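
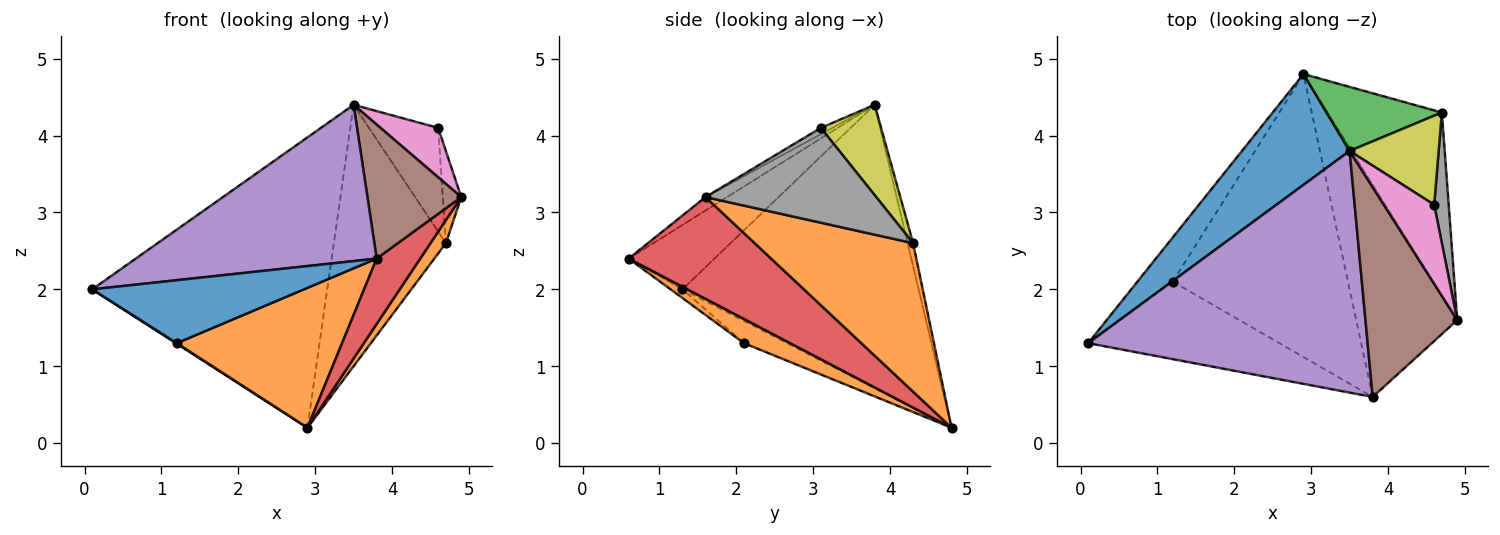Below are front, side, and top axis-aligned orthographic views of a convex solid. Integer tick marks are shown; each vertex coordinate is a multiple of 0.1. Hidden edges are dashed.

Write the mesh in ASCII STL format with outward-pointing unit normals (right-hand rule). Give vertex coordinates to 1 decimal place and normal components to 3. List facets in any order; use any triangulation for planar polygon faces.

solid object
 facet normal -0.684 0.681 0.260
  outer loop
   vertex 3.5 3.8 4.4
   vertex 2.9 4.8 0.2
   vertex 0.1 1.3 2.0
  endloop
 endfacet
 facet normal 0.790 -0.077 -0.608
  outer loop
   vertex 4.7 4.3 2.6
   vertex 4.9 1.6 3.2
   vertex 2.9 4.8 0.2
  endloop
 endfacet
 facet normal -0.048 0.970 0.238
  outer loop
   vertex 4.7 4.3 2.6
   vertex 2.9 4.8 0.2
   vertex 3.5 3.8 4.4
  endloop
 endfacet
 facet normal 0.694 -0.212 -0.689
  outer loop
   vertex 3.8 0.6 2.4
   vertex 2.9 4.8 0.2
   vertex 4.9 1.6 3.2
  endloop
 endfacet
 facet normal -0.190 -0.533 0.824
  outer loop
   vertex 3.8 0.6 2.4
   vertex 3.5 3.8 4.4
   vertex 0.1 1.3 2.0
  endloop
 endfacet
 facet normal -0.123 -0.534 0.836
  outer loop
   vertex 3.8 0.6 2.4
   vertex 4.9 1.6 3.2
   vertex 3.5 3.8 4.4
  endloop
 endfacet
 facet normal -0.105 -0.527 0.843
  outer loop
   vertex 4.6 3.1 4.1
   vertex 3.5 3.8 4.4
   vertex 4.9 1.6 3.2
  endloop
 endfacet
 facet normal 0.983 0.106 0.151
  outer loop
   vertex 4.6 3.1 4.1
   vertex 4.9 1.6 3.2
   vertex 4.7 4.3 2.6
  endloop
 endfacet
 facet normal 0.551 0.633 0.543
  outer loop
   vertex 4.6 3.1 4.1
   vertex 4.7 4.3 2.6
   vertex 3.5 3.8 4.4
  endloop
 endfacet
 facet normal -0.531 -0.011 -0.847
  outer loop
   vertex 1.2 2.1 1.3
   vertex 0.1 1.3 2.0
   vertex 2.9 4.8 0.2
  endloop
 endfacet
 facet normal -0.035 -0.630 -0.776
  outer loop
   vertex 1.2 2.1 1.3
   vertex 3.8 0.6 2.4
   vertex 0.1 1.3 2.0
  endloop
 endfacet
 facet normal 0.123 -0.440 -0.890
  outer loop
   vertex 1.2 2.1 1.3
   vertex 2.9 4.8 0.2
   vertex 3.8 0.6 2.4
  endloop
 endfacet
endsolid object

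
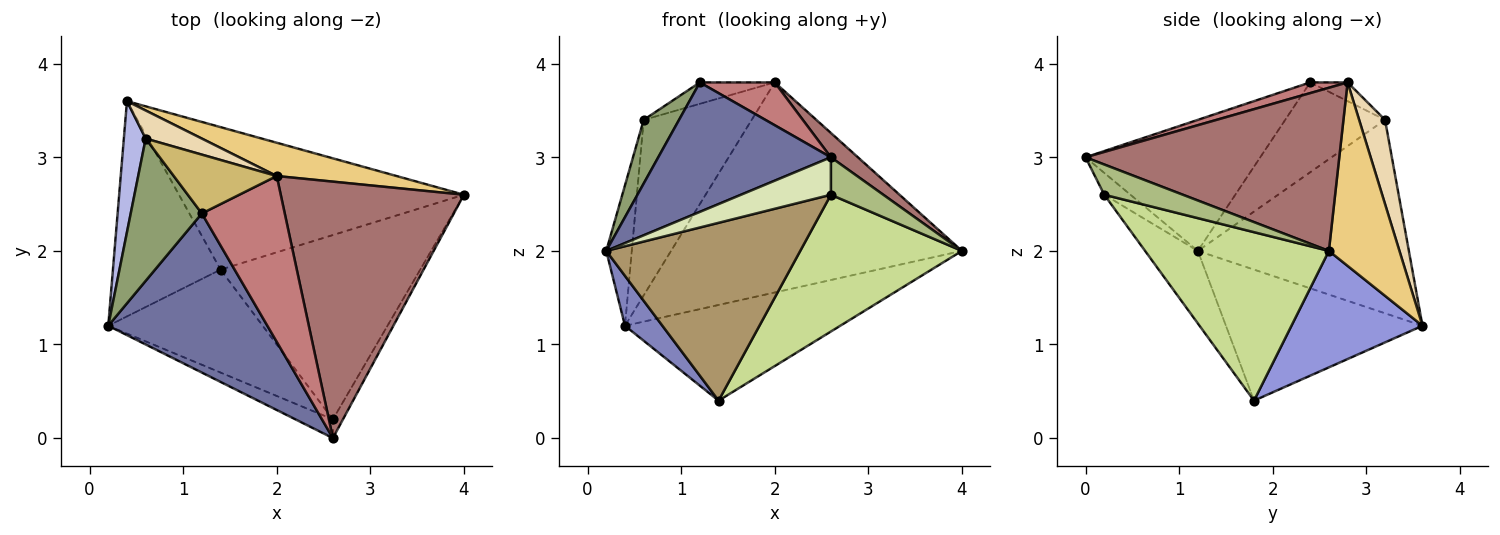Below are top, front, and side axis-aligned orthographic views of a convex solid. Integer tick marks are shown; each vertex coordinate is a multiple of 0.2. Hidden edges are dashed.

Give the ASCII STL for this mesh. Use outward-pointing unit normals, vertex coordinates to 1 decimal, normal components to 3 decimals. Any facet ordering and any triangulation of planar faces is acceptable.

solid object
 facet normal -0.538 -0.532 0.654
  outer loop
   vertex 2.6 0.0 3.0
   vertex 1.2 2.4 3.8
   vertex 0.2 1.2 2.0
  endloop
 endfacet
 facet normal -0.764 -0.146 -0.628
  outer loop
   vertex 1.4 1.8 0.4
   vertex 0.2 1.2 2.0
   vertex 0.4 3.6 1.2
  endloop
 endfacet
 facet normal 0.321 0.528 -0.786
  outer loop
   vertex 1.4 1.8 0.4
   vertex 0.4 3.6 1.2
   vertex 4.0 2.6 2.0
  endloop
 endfacet
 facet normal -0.987 0.119 0.111
  outer loop
   vertex 0.6 3.2 3.4
   vertex 0.4 3.6 1.2
   vertex 0.2 1.2 2.0
  endloop
 endfacet
 facet normal -0.755 -0.268 0.598
  outer loop
   vertex 0.6 3.2 3.4
   vertex 0.2 1.2 2.0
   vertex 1.2 2.4 3.8
  endloop
 endfacet
 facet normal 0.802 -0.535 -0.267
  outer loop
   vertex 2.6 0.2 2.6
   vertex 4.0 2.6 2.0
   vertex 2.6 0.0 3.0
  endloop
 endfacet
 facet normal 0.561 -0.493 -0.665
  outer loop
   vertex 2.6 0.2 2.6
   vertex 1.4 1.8 0.4
   vertex 4.0 2.6 2.0
  endloop
 endfacet
 facet normal -0.252 -0.865 -0.433
  outer loop
   vertex 2.6 0.2 2.6
   vertex 2.6 0.0 3.0
   vertex 0.2 1.2 2.0
  endloop
 endfacet
 facet normal -0.229 -0.842 -0.488
  outer loop
   vertex 2.6 0.2 2.6
   vertex 0.2 1.2 2.0
   vertex 1.4 1.8 0.4
  endloop
 endfacet
 facet normal -0.168 0.337 0.926
  outer loop
   vertex 2.0 2.8 3.8
   vertex 0.6 3.2 3.4
   vertex 1.2 2.4 3.8
  endloop
 endfacet
 facet normal 0.233 0.961 0.152
  outer loop
   vertex 2.0 2.8 3.8
   vertex 4.0 2.6 2.0
   vertex 0.4 3.6 1.2
  endloop
 endfacet
 facet normal 0.231 0.961 0.154
  outer loop
   vertex 2.0 2.8 3.8
   vertex 0.4 3.6 1.2
   vertex 0.6 3.2 3.4
  endloop
 endfacet
 facet normal 0.663 -0.071 0.745
  outer loop
   vertex 2.0 2.8 3.8
   vertex 2.6 0.0 3.0
   vertex 4.0 2.6 2.0
  endloop
 endfacet
 facet normal 0.124 -0.248 0.961
  outer loop
   vertex 2.0 2.8 3.8
   vertex 1.2 2.4 3.8
   vertex 2.6 0.0 3.0
  endloop
 endfacet
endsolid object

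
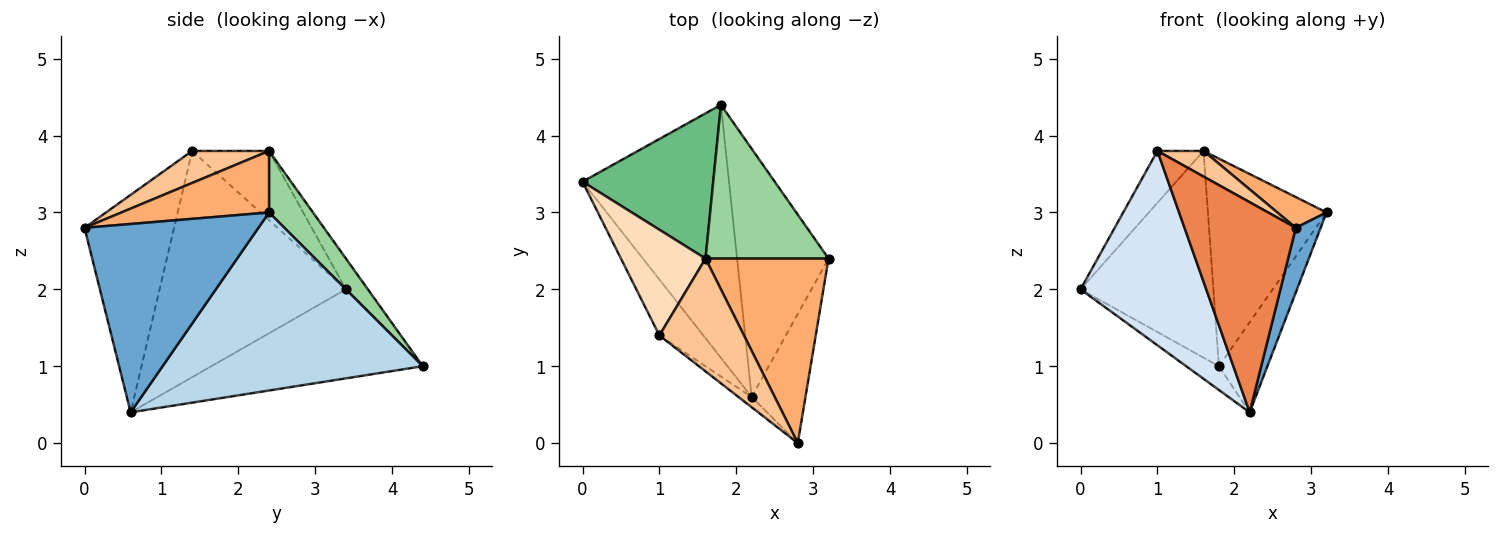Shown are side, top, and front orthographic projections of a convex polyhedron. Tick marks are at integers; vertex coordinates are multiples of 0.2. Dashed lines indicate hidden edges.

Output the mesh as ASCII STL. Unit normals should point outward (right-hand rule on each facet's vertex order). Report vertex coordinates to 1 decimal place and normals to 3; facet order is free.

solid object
 facet normal 0.953 -0.136 -0.272
  outer loop
   vertex 2.2 0.6 0.4
   vertex 3.2 2.4 3.0
   vertex 2.8 0.0 2.8
  endloop
 endfacet
 facet normal -0.518 0.080 -0.852
  outer loop
   vertex 1.8 4.4 1.0
   vertex 2.2 0.6 0.4
   vertex 0.0 3.4 2.0
  endloop
 endfacet
 facet normal 0.878 0.164 -0.451
  outer loop
   vertex 1.8 4.4 1.0
   vertex 3.2 2.4 3.0
   vertex 2.2 0.6 0.4
  endloop
 endfacet
 facet normal -0.818 -0.552 -0.159
  outer loop
   vertex 1.0 1.4 3.8
   vertex 0.0 3.4 2.0
   vertex 2.2 0.6 0.4
  endloop
 endfacet
 facet normal -0.627 -0.778 -0.038
  outer loop
   vertex 1.0 1.4 3.8
   vertex 2.2 0.6 0.4
   vertex 2.8 0.0 2.8
  endloop
 endfacet
 facet normal 0.442 -0.147 0.885
  outer loop
   vertex 1.6 2.4 3.8
   vertex 2.8 0.0 2.8
   vertex 3.2 2.4 3.0
  endloop
 endfacet
 facet normal 0.346 -0.208 0.915
  outer loop
   vertex 1.6 2.4 3.8
   vertex 1.0 1.4 3.8
   vertex 2.8 0.0 2.8
  endloop
 endfacet
 facet normal -0.592 0.355 0.723
  outer loop
   vertex 1.6 2.4 3.8
   vertex 0.0 3.4 2.0
   vertex 1.0 1.4 3.8
  endloop
 endfacet
 facet normal -0.134 0.811 0.570
  outer loop
   vertex 1.6 2.4 3.8
   vertex 1.8 4.4 1.0
   vertex 0.0 3.4 2.0
  endloop
 endfacet
 facet normal 0.285 0.770 0.570
  outer loop
   vertex 1.6 2.4 3.8
   vertex 3.2 2.4 3.0
   vertex 1.8 4.4 1.0
  endloop
 endfacet
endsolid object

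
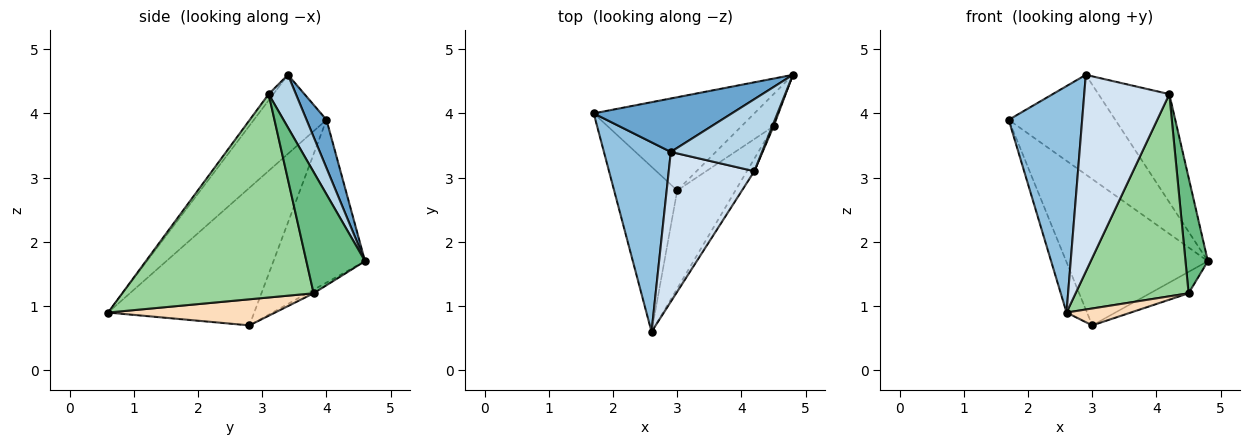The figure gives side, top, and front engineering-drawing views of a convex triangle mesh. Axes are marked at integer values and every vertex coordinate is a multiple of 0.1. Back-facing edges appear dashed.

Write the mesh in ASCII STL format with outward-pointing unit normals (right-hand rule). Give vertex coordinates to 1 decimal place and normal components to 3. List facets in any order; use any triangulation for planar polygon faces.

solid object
 facet normal 0.163 0.869 0.466
  outer loop
   vertex 2.9 3.4 4.6
   vertex 4.8 4.6 1.7
   vertex 1.7 4.0 3.9
  endloop
 endfacet
 facet normal -0.604 -0.611 0.512
  outer loop
   vertex 2.9 3.4 4.6
   vertex 1.7 4.0 3.9
   vertex 2.6 0.6 0.9
  endloop
 endfacet
 facet normal 0.305 0.793 0.528
  outer loop
   vertex 4.2 3.1 4.3
   vertex 4.8 4.6 1.7
   vertex 2.9 3.4 4.6
  endloop
 endfacet
 facet normal -0.044 -0.795 0.605
  outer loop
   vertex 4.2 3.1 4.3
   vertex 2.9 3.4 4.6
   vertex 2.6 0.6 0.9
  endloop
 endfacet
 facet normal -0.478 0.741 -0.472
  outer loop
   vertex 3.0 2.8 0.7
   vertex 1.7 4.0 3.9
   vertex 4.8 4.6 1.7
  endloop
 endfacet
 facet normal -0.902 0.126 -0.414
  outer loop
   vertex 3.0 2.8 0.7
   vertex 2.6 0.6 0.9
   vertex 1.7 4.0 3.9
  endloop
 endfacet
 facet normal -0.092 0.552 -0.829
  outer loop
   vertex 4.5 3.8 1.2
   vertex 3.0 2.8 0.7
   vertex 4.8 4.6 1.7
  endloop
 endfacet
 facet normal 0.404 -0.155 -0.901
  outer loop
   vertex 4.5 3.8 1.2
   vertex 2.6 0.6 0.9
   vertex 3.0 2.8 0.7
  endloop
 endfacet
 facet normal 0.934 -0.357 0.010
  outer loop
   vertex 4.5 3.8 1.2
   vertex 4.8 4.6 1.7
   vertex 4.2 3.1 4.3
  endloop
 endfacet
 facet normal 0.861 -0.508 -0.031
  outer loop
   vertex 4.5 3.8 1.2
   vertex 4.2 3.1 4.3
   vertex 2.6 0.6 0.9
  endloop
 endfacet
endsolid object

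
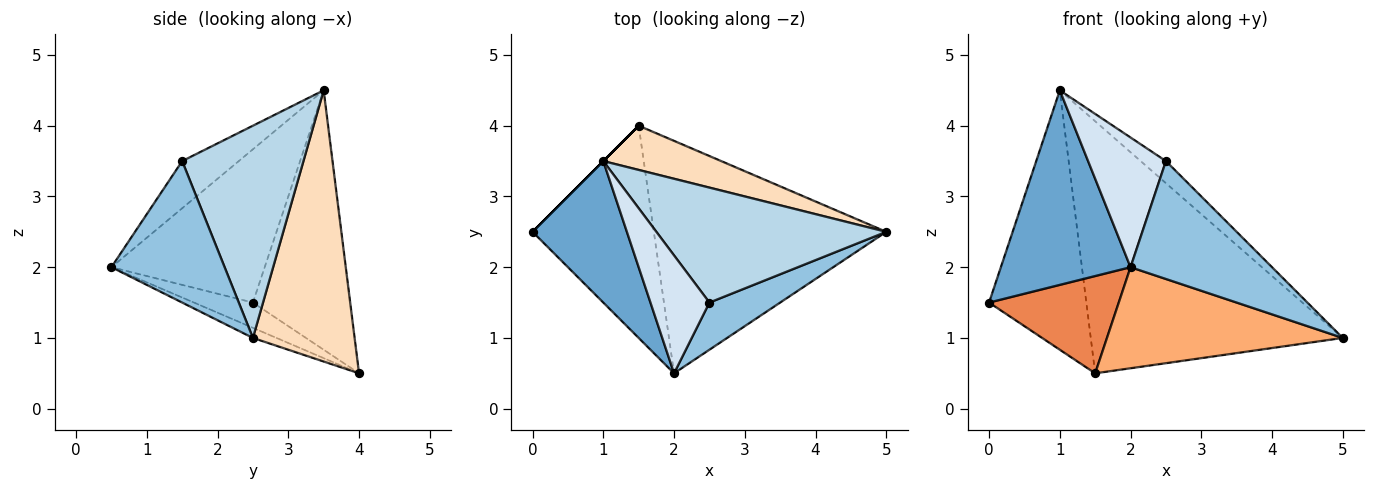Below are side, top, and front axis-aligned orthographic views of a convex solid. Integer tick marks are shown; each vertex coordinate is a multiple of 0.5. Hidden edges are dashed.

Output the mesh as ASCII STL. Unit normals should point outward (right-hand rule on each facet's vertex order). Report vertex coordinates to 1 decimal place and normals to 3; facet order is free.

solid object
 facet normal -0.691 -0.585 0.425
  outer loop
   vertex 1.0 3.5 4.5
   vertex 0.0 2.5 1.5
   vertex 2.0 0.5 2.0
  endloop
 endfacet
 facet normal 0.596 -0.745 0.298
  outer loop
   vertex 2.5 1.5 3.5
   vertex 2.0 0.5 2.0
   vertex 5.0 2.5 1.0
  endloop
 endfacet
 facet normal 0.672 0.140 0.728
  outer loop
   vertex 2.5 1.5 3.5
   vertex 5.0 2.5 1.0
   vertex 1.0 3.5 4.5
  endloop
 endfacet
 facet normal -0.474 -0.652 0.592
  outer loop
   vertex 2.5 1.5 3.5
   vertex 1.0 3.5 4.5
   vertex 2.0 0.5 2.0
  endloop
 endfacet
 facet normal -0.186 -0.409 -0.893
  outer loop
   vertex 1.5 4.0 0.5
   vertex 2.0 0.5 2.0
   vertex 0.0 2.5 1.5
  endloop
 endfacet
 facet normal -0.040 -0.398 -0.916
  outer loop
   vertex 1.5 4.0 0.5
   vertex 5.0 2.5 1.0
   vertex 2.0 0.5 2.0
  endloop
 endfacet
 facet normal -0.707 0.707 0.000
  outer loop
   vertex 1.5 4.0 0.5
   vertex 0.0 2.5 1.5
   vertex 1.0 3.5 4.5
  endloop
 endfacet
 facet normal 0.369 0.915 0.161
  outer loop
   vertex 1.5 4.0 0.5
   vertex 1.0 3.5 4.5
   vertex 5.0 2.5 1.0
  endloop
 endfacet
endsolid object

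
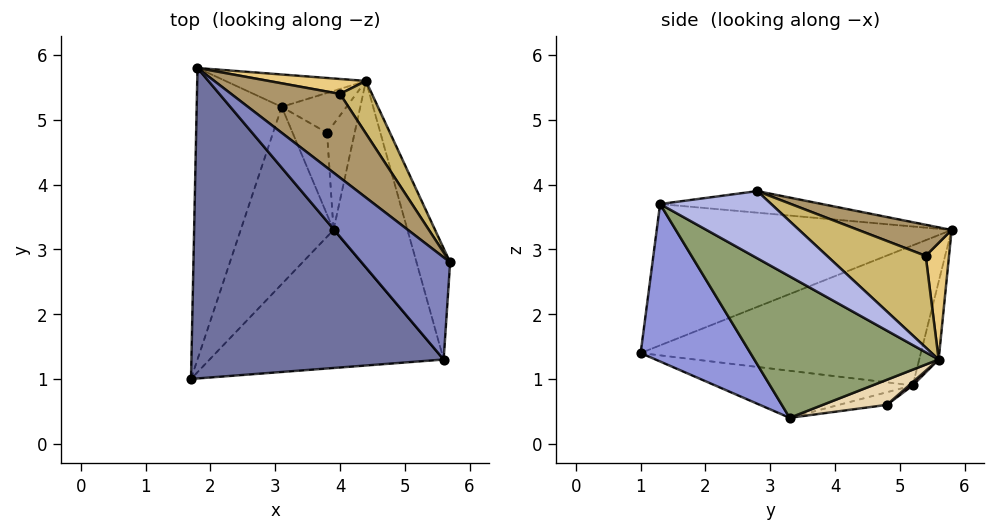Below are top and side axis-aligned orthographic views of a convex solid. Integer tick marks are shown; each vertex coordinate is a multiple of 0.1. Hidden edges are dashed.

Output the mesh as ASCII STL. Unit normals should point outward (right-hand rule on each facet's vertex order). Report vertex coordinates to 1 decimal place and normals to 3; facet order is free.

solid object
 facet normal -0.463 -0.318 0.827
  outer loop
   vertex 5.6 1.3 3.7
   vertex 1.8 5.8 3.3
   vertex 1.7 1.0 1.4
  endloop
 endfacet
 facet normal -0.235 -0.113 0.965
  outer loop
   vertex 5.6 1.3 3.7
   vertex 5.7 2.8 3.9
   vertex 1.8 5.8 3.3
  endloop
 endfacet
 facet normal 0.416 -0.667 -0.618
  outer loop
   vertex 5.6 1.3 3.7
   vertex 1.7 1.0 1.4
   vertex 3.9 3.3 0.4
  endloop
 endfacet
 facet normal 0.894 0.000 -0.447
  outer loop
   vertex 5.6 1.3 3.7
   vertex 4.4 5.6 1.3
   vertex 5.7 2.8 3.9
  endloop
 endfacet
 facet normal 0.886 -0.011 -0.463
  outer loop
   vertex 5.6 1.3 3.7
   vertex 3.9 3.3 0.4
   vertex 4.4 5.6 1.3
  endloop
 endfacet
 facet normal -0.834 0.218 -0.506
  outer loop
   vertex 3.1 5.2 0.9
   vertex 1.7 1.0 1.4
   vertex 1.8 5.8 3.3
  endloop
 endfacet
 facet normal -0.452 0.044 -0.891
  outer loop
   vertex 3.1 5.2 0.9
   vertex 3.9 3.3 0.4
   vertex 1.7 1.0 1.4
  endloop
 endfacet
 facet normal -0.183 0.926 -0.331
  outer loop
   vertex 3.1 5.2 0.9
   vertex 1.8 5.8 3.3
   vertex 4.4 5.6 1.3
  endloop
 endfacet
 facet normal 0.241 0.482 0.843
  outer loop
   vertex 4.0 5.4 2.9
   vertex 1.8 5.8 3.3
   vertex 5.7 2.8 3.9
  endloop
 endfacet
 facet normal 0.758 0.597 0.264
  outer loop
   vertex 4.0 5.4 2.9
   vertex 5.7 2.8 3.9
   vertex 4.4 5.6 1.3
  endloop
 endfacet
 facet normal 0.206 0.963 0.172
  outer loop
   vertex 4.0 5.4 2.9
   vertex 4.4 5.6 1.3
   vertex 1.8 5.8 3.3
  endloop
 endfacet
 facet normal 0.665 0.142 -0.733
  outer loop
   vertex 3.8 4.8 0.6
   vertex 4.4 5.6 1.3
   vertex 3.9 3.3 0.4
  endloop
 endfacet
 facet normal -0.342 0.102 -0.934
  outer loop
   vertex 3.8 4.8 0.6
   vertex 3.9 3.3 0.4
   vertex 3.1 5.2 0.9
  endloop
 endfacet
 facet normal 0.038 0.642 -0.766
  outer loop
   vertex 3.8 4.8 0.6
   vertex 3.1 5.2 0.9
   vertex 4.4 5.6 1.3
  endloop
 endfacet
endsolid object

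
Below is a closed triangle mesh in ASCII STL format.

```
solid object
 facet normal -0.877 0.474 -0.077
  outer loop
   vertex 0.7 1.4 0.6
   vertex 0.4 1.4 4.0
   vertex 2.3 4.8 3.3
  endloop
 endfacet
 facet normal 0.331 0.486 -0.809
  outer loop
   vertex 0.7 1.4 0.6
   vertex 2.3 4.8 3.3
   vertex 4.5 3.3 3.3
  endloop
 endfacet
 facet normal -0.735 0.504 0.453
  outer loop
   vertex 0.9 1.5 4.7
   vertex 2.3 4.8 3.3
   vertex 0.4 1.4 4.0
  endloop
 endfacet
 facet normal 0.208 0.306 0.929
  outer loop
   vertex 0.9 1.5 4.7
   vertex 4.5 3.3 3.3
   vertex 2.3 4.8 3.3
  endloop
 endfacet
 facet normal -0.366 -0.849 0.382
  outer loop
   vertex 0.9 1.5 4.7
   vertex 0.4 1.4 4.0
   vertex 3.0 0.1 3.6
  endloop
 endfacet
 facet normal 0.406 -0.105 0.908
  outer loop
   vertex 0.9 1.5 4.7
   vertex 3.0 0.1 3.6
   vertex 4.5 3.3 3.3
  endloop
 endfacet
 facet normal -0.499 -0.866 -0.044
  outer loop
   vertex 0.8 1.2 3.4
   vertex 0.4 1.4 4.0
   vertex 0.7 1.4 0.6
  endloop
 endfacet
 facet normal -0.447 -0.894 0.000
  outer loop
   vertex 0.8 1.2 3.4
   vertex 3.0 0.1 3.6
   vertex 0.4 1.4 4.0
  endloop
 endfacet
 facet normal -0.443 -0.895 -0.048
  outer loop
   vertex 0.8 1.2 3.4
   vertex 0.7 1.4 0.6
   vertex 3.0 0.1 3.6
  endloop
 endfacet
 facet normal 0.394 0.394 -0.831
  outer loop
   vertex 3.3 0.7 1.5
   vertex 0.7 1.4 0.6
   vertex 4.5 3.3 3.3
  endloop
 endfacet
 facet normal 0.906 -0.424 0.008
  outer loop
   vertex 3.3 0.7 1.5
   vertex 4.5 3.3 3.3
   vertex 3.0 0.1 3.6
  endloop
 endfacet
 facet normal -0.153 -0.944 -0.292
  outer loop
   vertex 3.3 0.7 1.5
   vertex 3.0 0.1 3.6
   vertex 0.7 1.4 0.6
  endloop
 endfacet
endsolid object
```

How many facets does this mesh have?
12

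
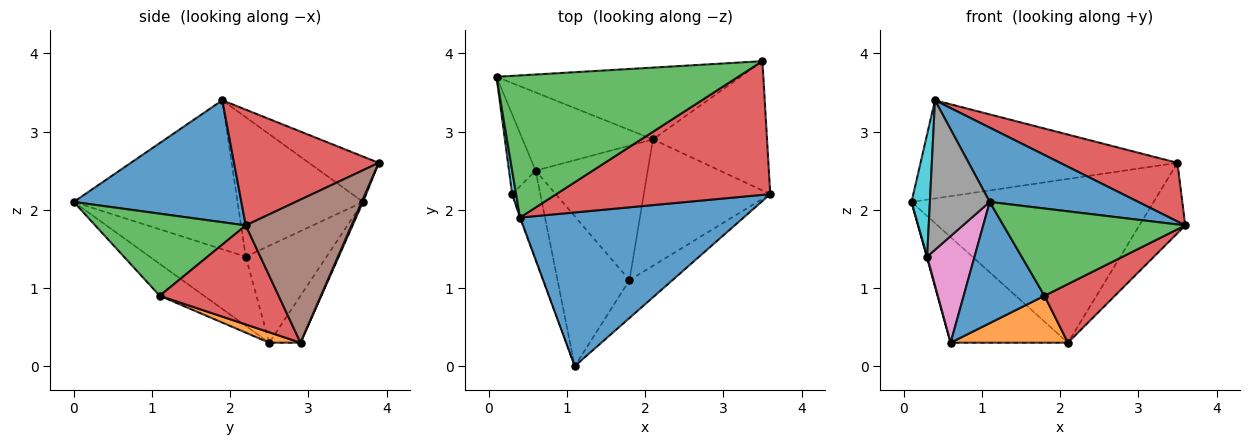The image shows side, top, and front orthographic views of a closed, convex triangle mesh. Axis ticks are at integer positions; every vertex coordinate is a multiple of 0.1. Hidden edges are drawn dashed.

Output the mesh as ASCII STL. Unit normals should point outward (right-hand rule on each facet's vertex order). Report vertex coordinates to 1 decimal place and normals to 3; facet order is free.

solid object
 facet normal 0.441 -0.391 0.808
  outer loop
   vertex 0.4 1.9 3.4
   vertex 1.1 0.0 2.1
   vertex 3.6 2.2 1.8
  endloop
 endfacet
 facet normal -0.210 0.786 -0.582
  outer loop
   vertex 2.1 2.9 0.3
   vertex 0.6 2.5 0.3
   vertex 0.1 3.7 2.1
  endloop
 endfacet
 facet normal -0.153 0.562 0.813
  outer loop
   vertex 3.5 3.9 2.6
   vertex 0.1 3.7 2.1
   vertex 0.4 1.9 3.4
  endloop
 endfacet
 facet normal 0.444 -0.360 0.821
  outer loop
   vertex 3.5 3.9 2.6
   vertex 0.4 1.9 3.4
   vertex 3.6 2.2 1.8
  endloop
 endfacet
 facet normal 0.005 0.916 -0.401
  outer loop
   vertex 3.5 3.9 2.6
   vertex 2.1 2.9 0.3
   vertex 0.1 3.7 2.1
  endloop
 endfacet
 facet normal 0.740 0.321 -0.590
  outer loop
   vertex 3.5 3.9 2.6
   vertex 3.6 2.2 1.8
   vertex 2.1 2.9 0.3
  endloop
 endfacet
 facet normal -0.842 -0.415 -0.343
  outer loop
   vertex 0.3 2.2 1.4
   vertex 0.6 2.5 0.3
   vertex 1.1 0.0 2.1
  endloop
 endfacet
 facet normal -0.939 -0.343 -0.004
  outer loop
   vertex 0.3 2.2 1.4
   vertex 1.1 0.0 2.1
   vertex 0.4 1.9 3.4
  endloop
 endfacet
 facet normal -0.964 -0.005 -0.264
  outer loop
   vertex 0.3 2.2 1.4
   vertex 0.1 3.7 2.1
   vertex 0.6 2.5 0.3
  endloop
 endfacet
 facet normal -0.989 -0.145 0.028
  outer loop
   vertex 0.3 2.2 1.4
   vertex 0.4 1.9 3.4
   vertex 0.1 3.7 2.1
  endloop
 endfacet
 facet normal -0.326 -0.594 -0.735
  outer loop
   vertex 1.8 1.1 0.9
   vertex 1.1 0.0 2.1
   vertex 0.6 2.5 0.3
  endloop
 endfacet
 facet normal 0.087 -0.328 -0.941
  outer loop
   vertex 1.8 1.1 0.9
   vertex 0.6 2.5 0.3
   vertex 2.1 2.9 0.3
  endloop
 endfacet
 facet normal 0.605 -0.731 -0.317
  outer loop
   vertex 1.8 1.1 0.9
   vertex 3.6 2.2 1.8
   vertex 1.1 0.0 2.1
  endloop
 endfacet
 facet normal 0.579 -0.343 -0.739
  outer loop
   vertex 1.8 1.1 0.9
   vertex 2.1 2.9 0.3
   vertex 3.6 2.2 1.8
  endloop
 endfacet
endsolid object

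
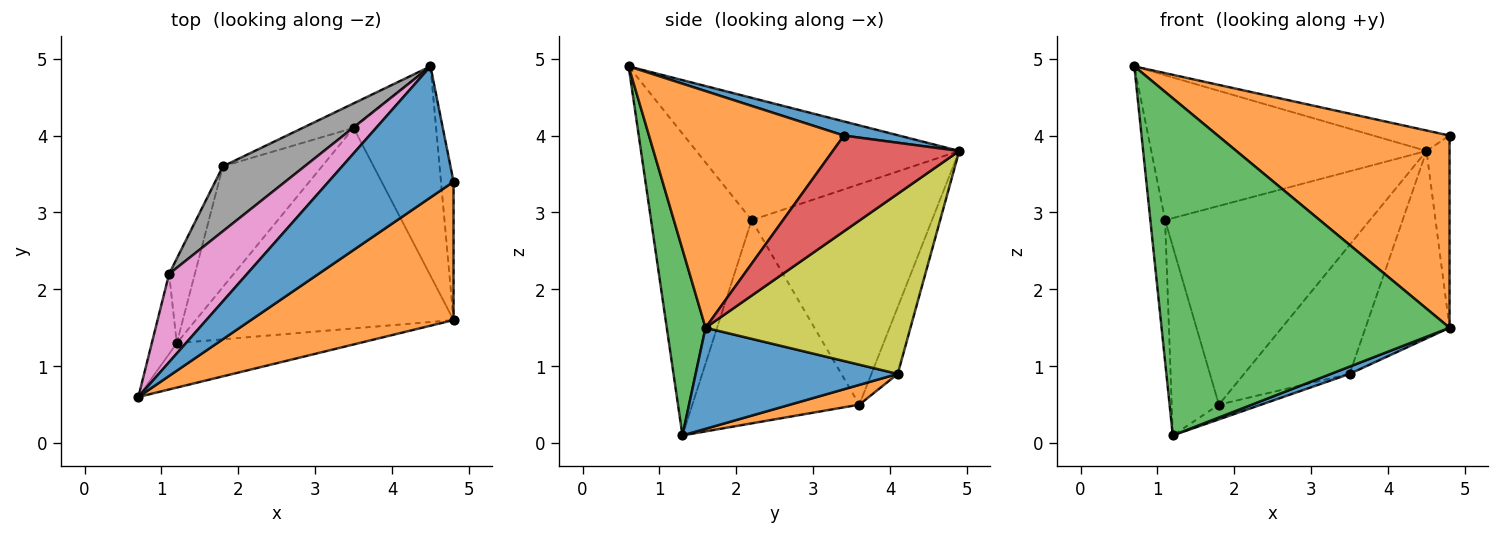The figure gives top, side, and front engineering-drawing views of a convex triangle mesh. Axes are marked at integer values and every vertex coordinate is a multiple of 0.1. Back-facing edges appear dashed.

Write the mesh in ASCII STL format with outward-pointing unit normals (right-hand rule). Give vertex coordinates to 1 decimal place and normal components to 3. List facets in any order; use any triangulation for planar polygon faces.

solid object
 facet normal 0.111 0.153 0.982
  outer loop
   vertex 4.5 4.9 3.8
   vertex 0.7 0.6 4.9
   vertex 4.8 3.4 4.0
  endloop
 endfacet
 facet normal 0.564 -0.670 0.483
  outer loop
   vertex 4.8 1.6 1.5
   vertex 4.8 3.4 4.0
   vertex 0.7 0.6 4.9
  endloop
 endfacet
 facet normal 0.132 -0.983 -0.130
  outer loop
   vertex 4.8 1.6 1.5
   vertex 0.7 0.6 4.9
   vertex 1.2 1.3 0.1
  endloop
 endfacet
 facet normal 0.976 0.178 -0.128
  outer loop
   vertex 4.8 1.6 1.5
   vertex 4.5 4.9 3.8
   vertex 4.8 3.4 4.0
  endloop
 endfacet
 facet normal -0.986 0.144 -0.082
  outer loop
   vertex 1.1 2.2 2.9
   vertex 1.2 1.3 0.1
   vertex 0.7 0.6 4.9
  endloop
 endfacet
 facet normal -0.955 0.270 -0.121
  outer loop
   vertex 1.1 2.2 2.9
   vertex 1.8 3.6 0.5
   vertex 1.2 1.3 0.1
  endloop
 endfacet
 facet normal -0.632 0.662 0.403
  outer loop
   vertex 1.1 2.2 2.9
   vertex 0.7 0.6 4.9
   vertex 4.5 4.9 3.8
  endloop
 endfacet
 facet normal -0.642 0.729 0.238
  outer loop
   vertex 1.1 2.2 2.9
   vertex 4.5 4.9 3.8
   vertex 1.8 3.6 0.5
  endloop
 endfacet
 facet normal 0.852 0.349 -0.390
  outer loop
   vertex 3.5 4.1 0.9
   vertex 4.5 4.9 3.8
   vertex 4.8 1.6 1.5
  endloop
 endfacet
 facet normal -0.238 0.954 -0.181
  outer loop
   vertex 3.5 4.1 0.9
   vertex 1.8 3.6 0.5
   vertex 4.5 4.9 3.8
  endloop
 endfacet
 facet normal 0.365 -0.034 -0.931
  outer loop
   vertex 3.5 4.1 0.9
   vertex 4.8 1.6 1.5
   vertex 1.2 1.3 0.1
  endloop
 endfacet
 facet normal 0.194 0.119 -0.974
  outer loop
   vertex 3.5 4.1 0.9
   vertex 1.2 1.3 0.1
   vertex 1.8 3.6 0.5
  endloop
 endfacet
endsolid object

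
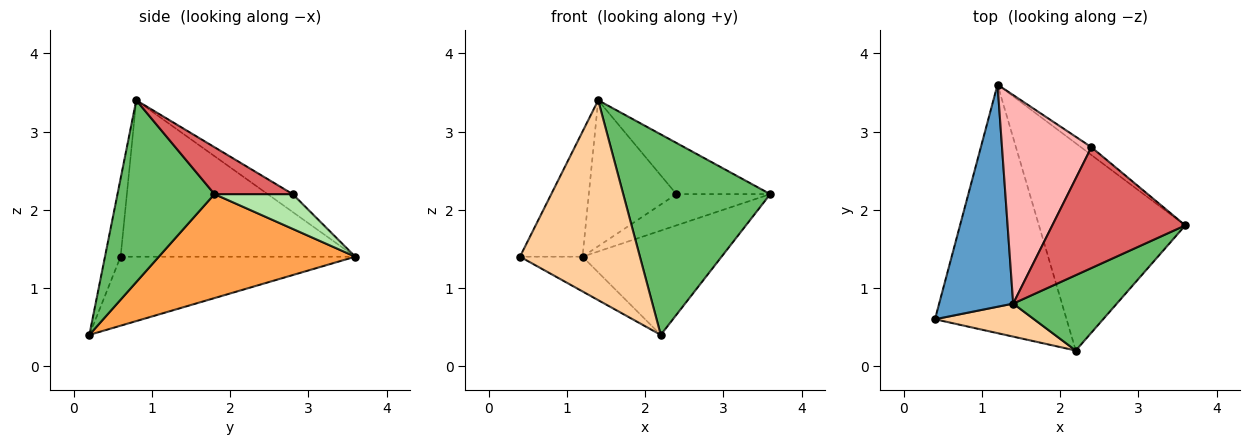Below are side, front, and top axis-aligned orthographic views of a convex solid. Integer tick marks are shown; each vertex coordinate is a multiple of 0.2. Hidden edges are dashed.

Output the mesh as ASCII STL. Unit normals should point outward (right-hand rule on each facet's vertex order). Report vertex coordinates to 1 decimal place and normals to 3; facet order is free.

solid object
 facet normal -0.879 0.234 0.416
  outer loop
   vertex 1.4 0.8 3.4
   vertex 1.2 3.6 1.4
   vertex 0.4 0.6 1.4
  endloop
 endfacet
 facet normal -0.461 0.123 -0.879
  outer loop
   vertex 2.2 0.2 0.4
   vertex 0.4 0.6 1.4
   vertex 1.2 3.6 1.4
  endloop
 endfacet
 facet normal 0.536 0.379 -0.754
  outer loop
   vertex 2.2 0.2 0.4
   vertex 1.2 3.6 1.4
   vertex 3.6 1.8 2.2
  endloop
 endfacet
 facet normal -0.128 -0.979 0.162
  outer loop
   vertex 2.2 0.2 0.4
   vertex 1.4 0.8 3.4
   vertex 0.4 0.6 1.4
  endloop
 endfacet
 facet normal 0.525 -0.796 0.299
  outer loop
   vertex 2.2 0.2 0.4
   vertex 3.6 1.8 2.2
   vertex 1.4 0.8 3.4
  endloop
 endfacet
 facet normal 0.629 0.754 -0.189
  outer loop
   vertex 2.4 2.8 2.2
   vertex 3.6 1.8 2.2
   vertex 1.2 3.6 1.4
  endloop
 endfacet
 facet normal 0.309 0.371 0.876
  outer loop
   vertex 2.4 2.8 2.2
   vertex 1.4 0.8 3.4
   vertex 3.6 1.8 2.2
  endloop
 endfacet
 facet normal -0.162 0.566 0.808
  outer loop
   vertex 2.4 2.8 2.2
   vertex 1.2 3.6 1.4
   vertex 1.4 0.8 3.4
  endloop
 endfacet
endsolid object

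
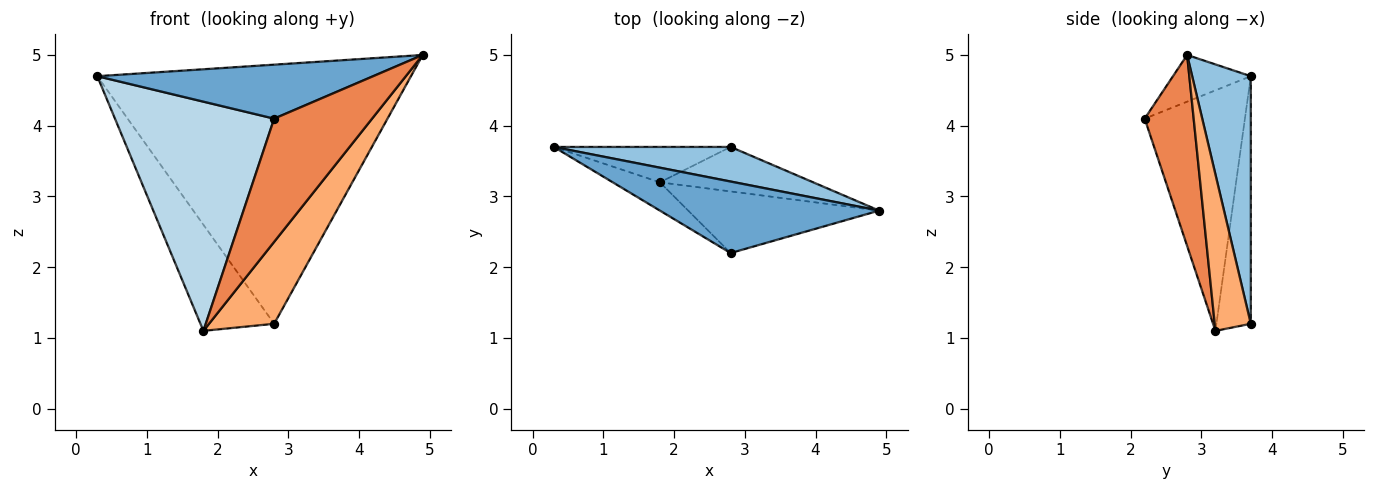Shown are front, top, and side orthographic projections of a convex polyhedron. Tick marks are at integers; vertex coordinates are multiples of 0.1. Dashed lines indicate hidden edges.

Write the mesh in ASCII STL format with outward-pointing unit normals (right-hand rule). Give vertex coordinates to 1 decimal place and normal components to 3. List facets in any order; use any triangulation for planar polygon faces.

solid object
 facet normal -0.168 -0.594 0.787
  outer loop
   vertex 2.8 2.2 4.1
   vertex 4.9 2.8 5.0
   vertex 0.3 3.7 4.7
  endloop
 endfacet
 facet normal 0.182 0.975 0.130
  outer loop
   vertex 2.8 3.7 1.2
   vertex 0.3 3.7 4.7
   vertex 4.9 2.8 5.0
  endloop
 endfacet
 facet normal -0.530 -0.842 -0.104
  outer loop
   vertex 1.8 3.2 1.1
   vertex 2.8 2.2 4.1
   vertex 0.3 3.7 4.7
  endloop
 endfacet
 facet normal -0.405 0.867 -0.289
  outer loop
   vertex 1.8 3.2 1.1
   vertex 0.3 3.7 4.7
   vertex 2.8 3.7 1.2
  endloop
 endfacet
 facet normal 0.408 -0.816 -0.408
  outer loop
   vertex 1.8 3.2 1.1
   vertex 4.9 2.8 5.0
   vertex 2.8 2.2 4.1
  endloop
 endfacet
 facet normal 0.438 -0.790 -0.429
  outer loop
   vertex 1.8 3.2 1.1
   vertex 2.8 3.7 1.2
   vertex 4.9 2.8 5.0
  endloop
 endfacet
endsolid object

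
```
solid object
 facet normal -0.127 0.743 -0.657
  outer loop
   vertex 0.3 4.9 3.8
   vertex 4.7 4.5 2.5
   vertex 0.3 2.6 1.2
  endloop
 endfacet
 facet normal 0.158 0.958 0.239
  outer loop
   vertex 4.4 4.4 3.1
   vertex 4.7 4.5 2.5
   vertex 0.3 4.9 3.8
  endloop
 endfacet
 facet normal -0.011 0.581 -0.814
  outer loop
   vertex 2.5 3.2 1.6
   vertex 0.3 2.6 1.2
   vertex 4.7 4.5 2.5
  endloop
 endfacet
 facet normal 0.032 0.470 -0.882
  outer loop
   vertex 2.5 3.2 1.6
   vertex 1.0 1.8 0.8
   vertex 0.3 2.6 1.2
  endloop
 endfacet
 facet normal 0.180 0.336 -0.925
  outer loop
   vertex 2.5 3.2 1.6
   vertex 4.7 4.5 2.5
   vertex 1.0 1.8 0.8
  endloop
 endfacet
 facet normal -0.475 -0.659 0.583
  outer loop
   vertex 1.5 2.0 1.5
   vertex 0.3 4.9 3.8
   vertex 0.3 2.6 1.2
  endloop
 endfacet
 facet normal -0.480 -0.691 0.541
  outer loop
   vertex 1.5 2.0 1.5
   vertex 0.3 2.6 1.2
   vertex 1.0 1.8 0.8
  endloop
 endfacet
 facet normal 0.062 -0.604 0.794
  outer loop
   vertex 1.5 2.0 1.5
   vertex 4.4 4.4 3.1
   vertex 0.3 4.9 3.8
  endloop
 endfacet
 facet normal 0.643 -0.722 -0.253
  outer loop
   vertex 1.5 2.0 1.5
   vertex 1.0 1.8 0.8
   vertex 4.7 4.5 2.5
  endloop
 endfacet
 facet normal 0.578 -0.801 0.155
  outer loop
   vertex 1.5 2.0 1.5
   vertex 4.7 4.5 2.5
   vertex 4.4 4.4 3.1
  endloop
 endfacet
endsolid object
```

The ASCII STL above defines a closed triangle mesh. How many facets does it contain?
10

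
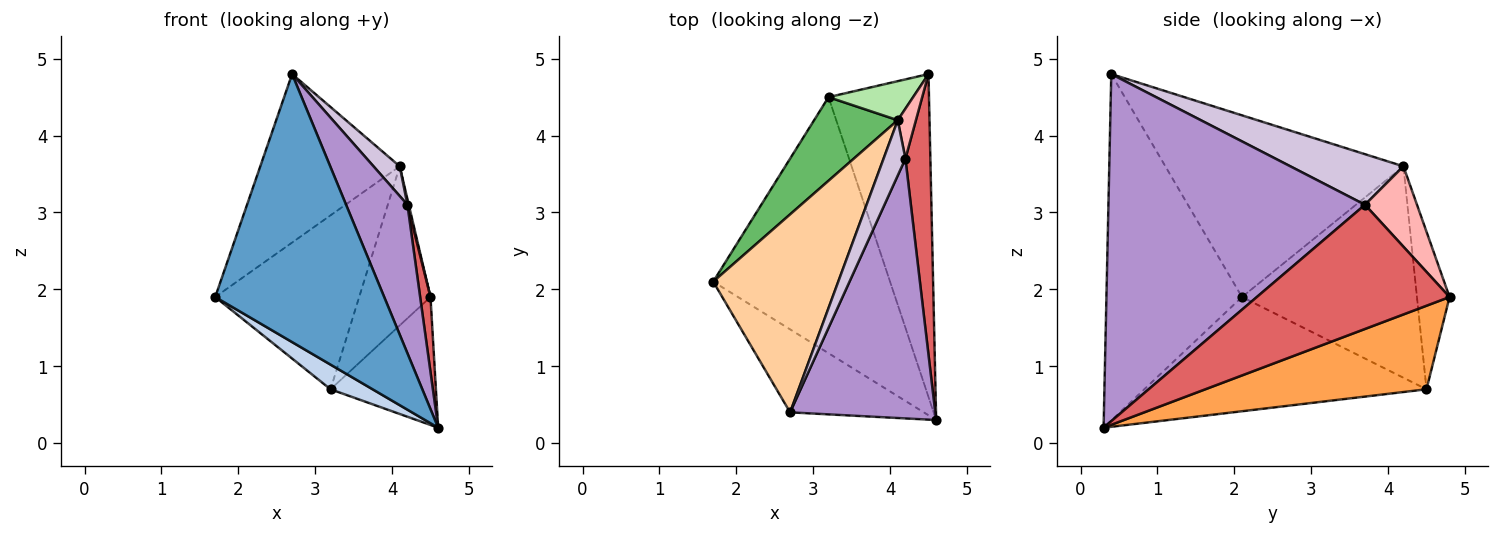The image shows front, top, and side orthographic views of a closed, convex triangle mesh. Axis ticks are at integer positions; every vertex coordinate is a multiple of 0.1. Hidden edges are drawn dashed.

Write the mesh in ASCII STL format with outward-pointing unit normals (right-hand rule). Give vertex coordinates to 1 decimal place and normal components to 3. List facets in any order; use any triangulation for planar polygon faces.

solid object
 facet normal -0.608 -0.758 -0.235
  outer loop
   vertex 2.7 0.4 4.8
   vertex 1.7 2.1 1.9
   vertex 4.6 0.3 0.2
  endloop
 endfacet
 facet normal -0.541 -0.081 -0.837
  outer loop
   vertex 3.2 4.5 0.7
   vertex 4.6 0.3 0.2
   vertex 1.7 2.1 1.9
  endloop
 endfacet
 facet normal 0.612 0.291 -0.735
  outer loop
   vertex 3.2 4.5 0.7
   vertex 4.5 4.8 1.9
   vertex 4.6 0.3 0.2
  endloop
 endfacet
 facet normal -0.742 0.435 0.511
  outer loop
   vertex 4.1 4.2 3.6
   vertex 1.7 2.1 1.9
   vertex 2.7 0.4 4.8
  endloop
 endfacet
 facet normal -0.739 0.608 0.292
  outer loop
   vertex 4.1 4.2 3.6
   vertex 3.2 4.5 0.7
   vertex 1.7 2.1 1.9
  endloop
 endfacet
 facet normal -0.406 0.888 0.218
  outer loop
   vertex 4.1 4.2 3.6
   vertex 4.5 4.8 1.9
   vertex 3.2 4.5 0.7
  endloop
 endfacet
 facet normal 0.979 -0.053 0.197
  outer loop
   vertex 4.2 3.7 3.1
   vertex 4.6 0.3 0.2
   vertex 4.5 4.8 1.9
  endloop
 endfacet
 facet normal 0.975 -0.025 0.220
  outer loop
   vertex 4.2 3.7 3.1
   vertex 4.5 4.8 1.9
   vertex 4.1 4.2 3.6
  endloop
 endfacet
 facet normal 0.901 -0.215 0.377
  outer loop
   vertex 4.2 3.7 3.1
   vertex 2.7 0.4 4.8
   vertex 4.6 0.3 0.2
  endloop
 endfacet
 facet normal 0.898 -0.208 0.388
  outer loop
   vertex 4.2 3.7 3.1
   vertex 4.1 4.2 3.6
   vertex 2.7 0.4 4.8
  endloop
 endfacet
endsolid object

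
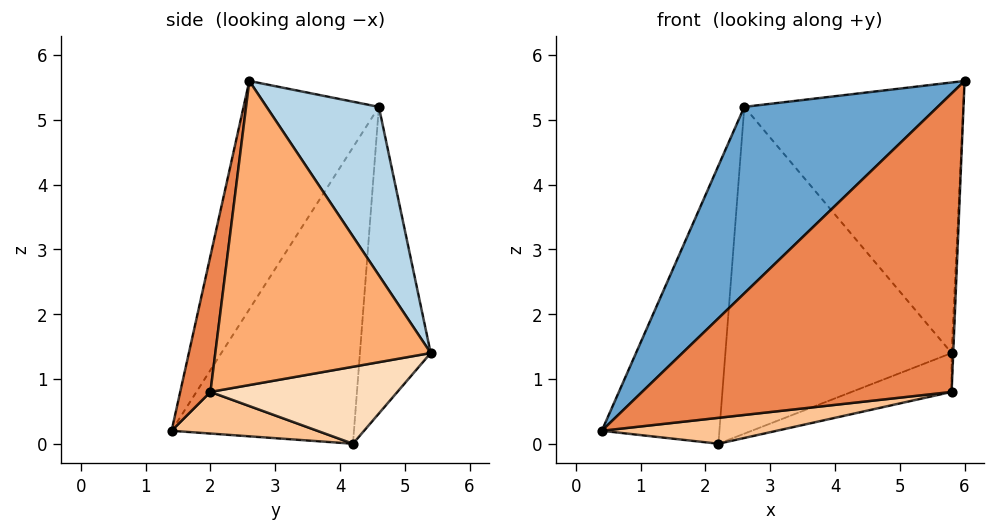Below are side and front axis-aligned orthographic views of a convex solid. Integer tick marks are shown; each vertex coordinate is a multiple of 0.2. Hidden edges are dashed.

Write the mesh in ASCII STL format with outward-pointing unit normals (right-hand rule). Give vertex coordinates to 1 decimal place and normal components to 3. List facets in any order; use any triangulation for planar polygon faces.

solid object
 facet normal -0.453 -0.647 0.613
  outer loop
   vertex 2.6 4.6 5.2
   vertex 0.4 1.4 0.2
   vertex 6.0 2.6 5.6
  endloop
 endfacet
 facet normal -0.840 0.542 0.023
  outer loop
   vertex 2.6 4.6 5.2
   vertex 2.2 4.2 0.0
   vertex 0.4 1.4 0.2
  endloop
 endfacet
 facet normal 0.396 0.773 0.496
  outer loop
   vertex 2.6 4.6 5.2
   vertex 6.0 2.6 5.6
   vertex 5.8 5.4 1.4
  endloop
 endfacet
 facet normal -0.298 0.953 -0.050
  outer loop
   vertex 2.6 4.6 5.2
   vertex 5.8 5.4 1.4
   vertex 2.2 4.2 0.0
  endloop
 endfacet
 facet normal 0.097 -0.988 0.119
  outer loop
   vertex 5.8 2.0 0.8
   vertex 6.0 2.6 5.6
   vertex 0.4 1.4 0.2
  endloop
 endfacet
 facet normal 0.999 0.008 -0.043
  outer loop
   vertex 5.8 2.0 0.8
   vertex 5.8 5.4 1.4
   vertex 6.0 2.6 5.6
  endloop
 endfacet
 facet normal 0.126 -0.151 -0.981
  outer loop
   vertex 5.8 2.0 0.8
   vertex 0.4 1.4 0.2
   vertex 2.2 4.2 0.0
  endloop
 endfacet
 facet normal 0.309 0.165 -0.937
  outer loop
   vertex 5.8 2.0 0.8
   vertex 2.2 4.2 0.0
   vertex 5.8 5.4 1.4
  endloop
 endfacet
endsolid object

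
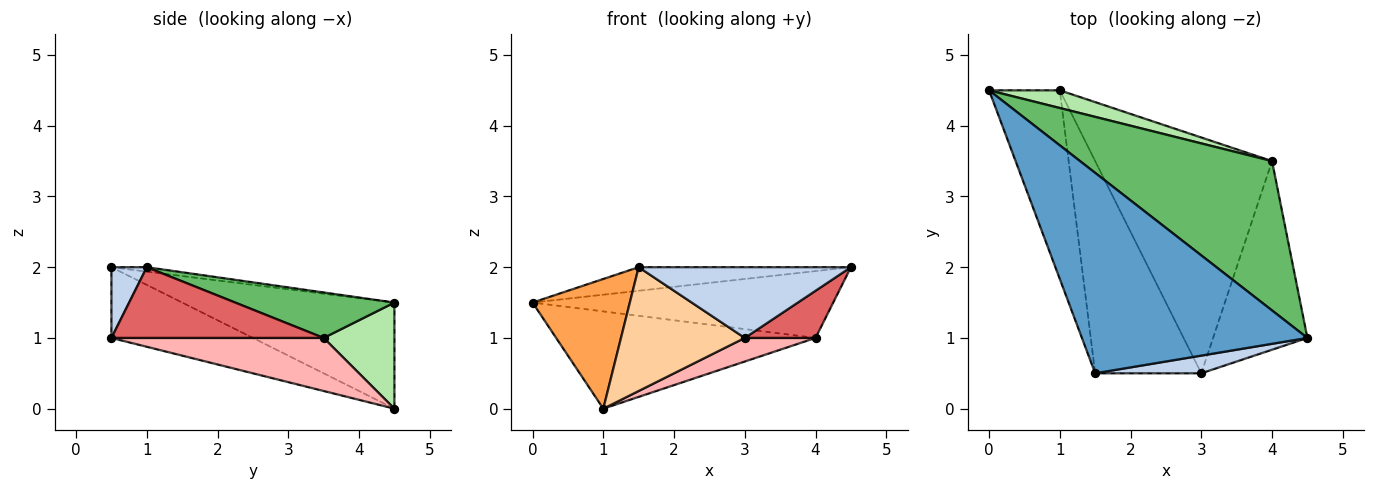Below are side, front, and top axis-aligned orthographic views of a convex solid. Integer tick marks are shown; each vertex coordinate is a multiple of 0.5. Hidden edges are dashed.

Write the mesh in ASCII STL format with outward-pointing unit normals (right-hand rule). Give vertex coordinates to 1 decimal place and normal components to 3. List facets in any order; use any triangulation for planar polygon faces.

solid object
 facet normal -0.019 0.117 0.993
  outer loop
   vertex 1.5 0.5 2.0
   vertex 4.5 1.0 2.0
   vertex 0.0 4.5 1.5
  endloop
 endfacet
 facet normal 0.160 -0.958 0.239
  outer loop
   vertex 1.5 0.5 2.0
   vertex 3.0 0.5 1.0
   vertex 4.5 1.0 2.0
  endloop
 endfacet
 facet normal -0.777 -0.356 -0.518
  outer loop
   vertex 1.5 0.5 2.0
   vertex 0.0 4.5 1.5
   vertex 1.0 4.5 0.0
  endloop
 endfacet
 facet normal -0.499 -0.437 -0.749
  outer loop
   vertex 1.5 0.5 2.0
   vertex 1.0 4.5 0.0
   vertex 3.0 0.5 1.0
  endloop
 endfacet
 facet normal 0.211 0.399 0.892
  outer loop
   vertex 4.0 3.5 1.0
   vertex 0.0 4.5 1.5
   vertex 4.5 1.0 2.0
  endloop
 endfacet
 facet normal 0.259 0.950 0.173
  outer loop
   vertex 4.0 3.5 1.0
   vertex 1.0 4.5 0.0
   vertex 0.0 4.5 1.5
  endloop
 endfacet
 facet normal 0.588 -0.196 -0.784
  outer loop
   vertex 4.0 3.5 1.0
   vertex 4.5 1.0 2.0
   vertex 3.0 0.5 1.0
  endloop
 endfacet
 facet normal 0.286 -0.095 -0.953
  outer loop
   vertex 4.0 3.5 1.0
   vertex 3.0 0.5 1.0
   vertex 1.0 4.5 0.0
  endloop
 endfacet
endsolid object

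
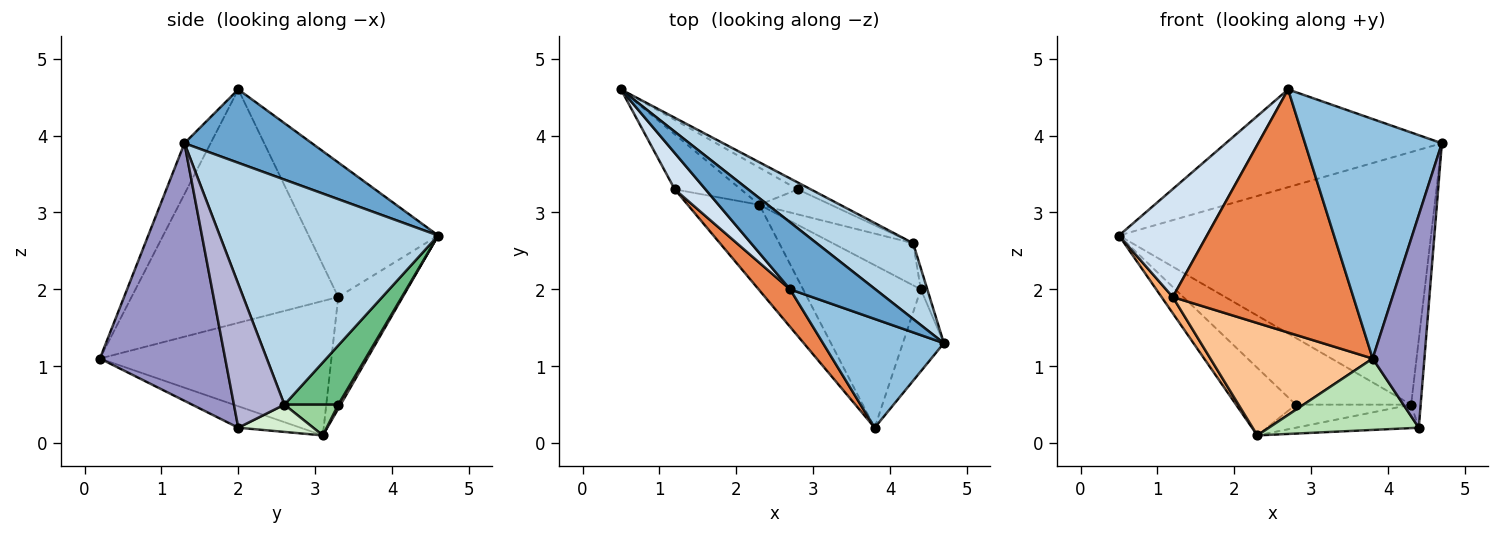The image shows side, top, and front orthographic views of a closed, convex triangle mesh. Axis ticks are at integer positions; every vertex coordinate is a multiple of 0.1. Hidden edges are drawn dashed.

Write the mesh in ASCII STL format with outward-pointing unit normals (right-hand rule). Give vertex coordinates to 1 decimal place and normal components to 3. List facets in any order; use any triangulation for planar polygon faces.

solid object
 facet normal 0.438 0.742 0.508
  outer loop
   vertex 2.7 2.0 4.6
   vertex 4.7 1.3 3.9
   vertex 0.5 4.6 2.7
  endloop
 endfacet
 facet normal -0.171 -0.897 0.407
  outer loop
   vertex 2.7 2.0 4.6
   vertex 3.8 0.2 1.1
   vertex 4.7 1.3 3.9
  endloop
 endfacet
 facet normal 0.557 0.796 0.239
  outer loop
   vertex 4.3 2.6 0.5
   vertex 0.5 4.6 2.7
   vertex 4.7 1.3 3.9
  endloop
 endfacet
 facet normal -0.813 -0.552 0.186
  outer loop
   vertex 1.2 3.3 1.9
   vertex 2.7 2.0 4.6
   vertex 0.5 4.6 2.7
  endloop
 endfacet
 facet normal -0.749 -0.655 0.101
  outer loop
   vertex 1.2 3.3 1.9
   vertex 3.8 0.2 1.1
   vertex 2.7 2.0 4.6
  endloop
 endfacet
 facet normal -0.851 -0.148 -0.504
  outer loop
   vertex 1.2 3.3 1.9
   vertex 0.5 4.6 2.7
   vertex 2.3 3.1 0.1
  endloop
 endfacet
 facet normal -0.750 -0.526 -0.400
  outer loop
   vertex 1.2 3.3 1.9
   vertex 2.3 3.1 0.1
   vertex 3.8 0.2 1.1
  endloop
 endfacet
 facet normal 0.035 0.876 -0.481
  outer loop
   vertex 2.8 3.3 0.5
   vertex 2.3 3.1 0.1
   vertex 0.5 4.6 2.7
  endloop
 endfacet
 facet normal 0.421 0.902 -0.093
  outer loop
   vertex 2.8 3.3 0.5
   vertex 0.5 4.6 2.7
   vertex 4.3 2.6 0.5
  endloop
 endfacet
 facet normal 0.302 0.647 -0.701
  outer loop
   vertex 2.8 3.3 0.5
   vertex 4.3 2.6 0.5
   vertex 2.3 3.1 0.1
  endloop
 endfacet
 facet normal -0.165 -0.397 -0.903
  outer loop
   vertex 4.4 2.0 0.2
   vertex 3.8 0.2 1.1
   vertex 2.3 3.1 0.1
  endloop
 endfacet
 facet normal 0.284 0.466 -0.838
  outer loop
   vertex 4.4 2.0 0.2
   vertex 2.3 3.1 0.1
   vertex 4.3 2.6 0.5
  endloop
 endfacet
 facet normal 0.914 -0.378 -0.146
  outer loop
   vertex 4.4 2.0 0.2
   vertex 4.7 1.3 3.9
   vertex 3.8 0.2 1.1
  endloop
 endfacet
 facet normal 0.982 0.186 -0.044
  outer loop
   vertex 4.4 2.0 0.2
   vertex 4.3 2.6 0.5
   vertex 4.7 1.3 3.9
  endloop
 endfacet
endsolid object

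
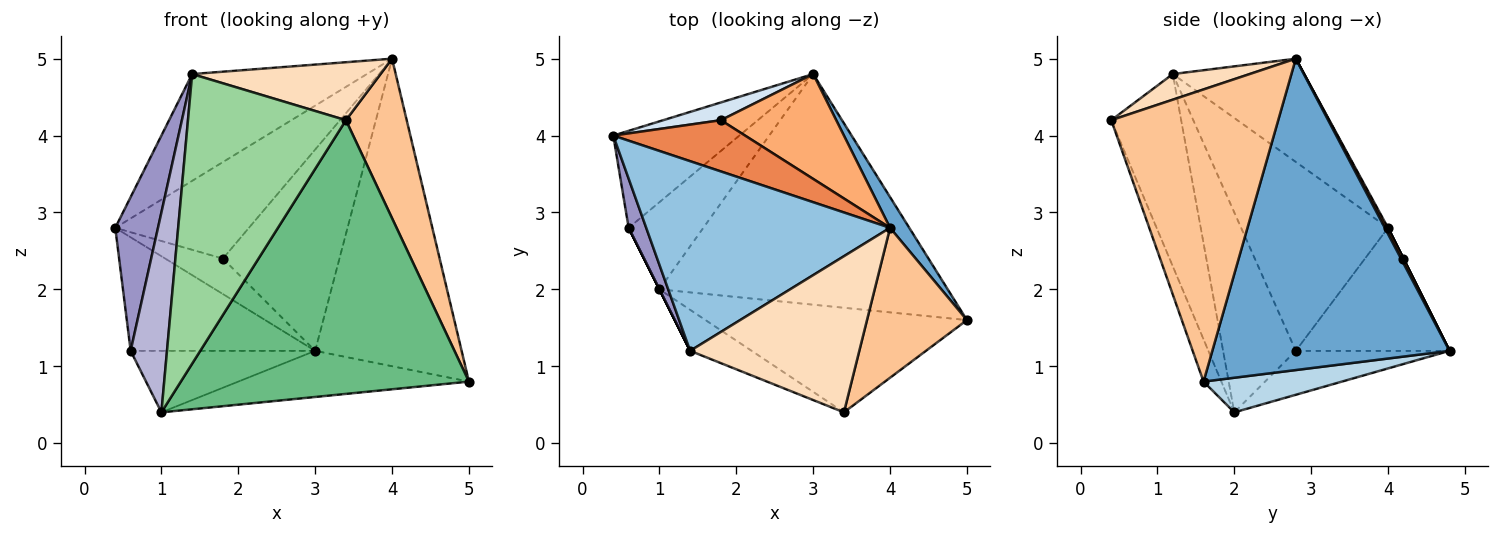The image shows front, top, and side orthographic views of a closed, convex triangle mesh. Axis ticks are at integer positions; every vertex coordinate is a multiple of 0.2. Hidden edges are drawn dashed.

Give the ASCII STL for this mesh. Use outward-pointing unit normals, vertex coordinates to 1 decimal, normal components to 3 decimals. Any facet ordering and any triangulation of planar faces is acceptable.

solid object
 facet normal 0.850 0.525 0.052
  outer loop
   vertex 4.0 2.8 5.0
   vertex 5.0 1.6 0.8
   vertex 3.0 4.8 1.2
  endloop
 endfacet
 facet normal -0.346 0.460 0.817
  outer loop
   vertex 1.4 1.2 4.8
   vertex 4.0 2.8 5.0
   vertex 0.4 4.0 2.8
  endloop
 endfacet
 facet normal 0.117 0.195 -0.974
  outer loop
   vertex 1.0 2.0 0.4
   vertex 3.0 4.8 1.2
   vertex 5.0 1.6 0.8
  endloop
 endfacet
 facet normal 0.000 0.894 0.447
  outer loop
   vertex 1.8 4.2 2.4
   vertex 3.0 4.8 1.2
   vertex 0.4 4.0 2.8
  endloop
 endfacet
 facet normal 0.008 0.883 0.469
  outer loop
   vertex 1.8 4.2 2.4
   vertex 0.4 4.0 2.8
   vertex 4.0 2.8 5.0
  endloop
 endfacet
 facet normal 0.018 0.887 0.462
  outer loop
   vertex 1.8 4.2 2.4
   vertex 4.0 2.8 5.0
   vertex 3.0 4.8 1.2
  endloop
 endfacet
 facet normal 0.895 -0.326 0.306
  outer loop
   vertex 3.4 0.4 4.2
   vertex 5.0 1.6 0.8
   vertex 4.0 2.8 5.0
  endloop
 endfacet
 facet normal 0.141 -0.345 0.928
  outer loop
   vertex 3.4 0.4 4.2
   vertex 4.0 2.8 5.0
   vertex 1.4 1.2 4.8
  endloop
 endfacet
 facet normal -0.058 -0.933 -0.356
  outer loop
   vertex 3.4 0.4 4.2
   vertex 1.0 2.0 0.4
   vertex 5.0 1.6 0.8
  endloop
 endfacet
 facet normal -0.401 -0.907 -0.128
  outer loop
   vertex 3.4 0.4 4.2
   vertex 1.4 1.2 4.8
   vertex 1.0 2.0 0.4
  endloop
 endfacet
 facet normal -0.535 0.642 -0.549
  outer loop
   vertex 0.6 2.8 1.2
   vertex 0.4 4.0 2.8
   vertex 3.0 4.8 1.2
  endloop
 endfacet
 facet normal -0.433 0.520 -0.736
  outer loop
   vertex 0.6 2.8 1.2
   vertex 3.0 4.8 1.2
   vertex 1.0 2.0 0.4
  endloop
 endfacet
 facet normal -0.956 -0.278 0.089
  outer loop
   vertex 0.6 2.8 1.2
   vertex 1.4 1.2 4.8
   vertex 0.4 4.0 2.8
  endloop
 endfacet
 facet normal -0.894 -0.447 0.000
  outer loop
   vertex 0.6 2.8 1.2
   vertex 1.0 2.0 0.4
   vertex 1.4 1.2 4.8
  endloop
 endfacet
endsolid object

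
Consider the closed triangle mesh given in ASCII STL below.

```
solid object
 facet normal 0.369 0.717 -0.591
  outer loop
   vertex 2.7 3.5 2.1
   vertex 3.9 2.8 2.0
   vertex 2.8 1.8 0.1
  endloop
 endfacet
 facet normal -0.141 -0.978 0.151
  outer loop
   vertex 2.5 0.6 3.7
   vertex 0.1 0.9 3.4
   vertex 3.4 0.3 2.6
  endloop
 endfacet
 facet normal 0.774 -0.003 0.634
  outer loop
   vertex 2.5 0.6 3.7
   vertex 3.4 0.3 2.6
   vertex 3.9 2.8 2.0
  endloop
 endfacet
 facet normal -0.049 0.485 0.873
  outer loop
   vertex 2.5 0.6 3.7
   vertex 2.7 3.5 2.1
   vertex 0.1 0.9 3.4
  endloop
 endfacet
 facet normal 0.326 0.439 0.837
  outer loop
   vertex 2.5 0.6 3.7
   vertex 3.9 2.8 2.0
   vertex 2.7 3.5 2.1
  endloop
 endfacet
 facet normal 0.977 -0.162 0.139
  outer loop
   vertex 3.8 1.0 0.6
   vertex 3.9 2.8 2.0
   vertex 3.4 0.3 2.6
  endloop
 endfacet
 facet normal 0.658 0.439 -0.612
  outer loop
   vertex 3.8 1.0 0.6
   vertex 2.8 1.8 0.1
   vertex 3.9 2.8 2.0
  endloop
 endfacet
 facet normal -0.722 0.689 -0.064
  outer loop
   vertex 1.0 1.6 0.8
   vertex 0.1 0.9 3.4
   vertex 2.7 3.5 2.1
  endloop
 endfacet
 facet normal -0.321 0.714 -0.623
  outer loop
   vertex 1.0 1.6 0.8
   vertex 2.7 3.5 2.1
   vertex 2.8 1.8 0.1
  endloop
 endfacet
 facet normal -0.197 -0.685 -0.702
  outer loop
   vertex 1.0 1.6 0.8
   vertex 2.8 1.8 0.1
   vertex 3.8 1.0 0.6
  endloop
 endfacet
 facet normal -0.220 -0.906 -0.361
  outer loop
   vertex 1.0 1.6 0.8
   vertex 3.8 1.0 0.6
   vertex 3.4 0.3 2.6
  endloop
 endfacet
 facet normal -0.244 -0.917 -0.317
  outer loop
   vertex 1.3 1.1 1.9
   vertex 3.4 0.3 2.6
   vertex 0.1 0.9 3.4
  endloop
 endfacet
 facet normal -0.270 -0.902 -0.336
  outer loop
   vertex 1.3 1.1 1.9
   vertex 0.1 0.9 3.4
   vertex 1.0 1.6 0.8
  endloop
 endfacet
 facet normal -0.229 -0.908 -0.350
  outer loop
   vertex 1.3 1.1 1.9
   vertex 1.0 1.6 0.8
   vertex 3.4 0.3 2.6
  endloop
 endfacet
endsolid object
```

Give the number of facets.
14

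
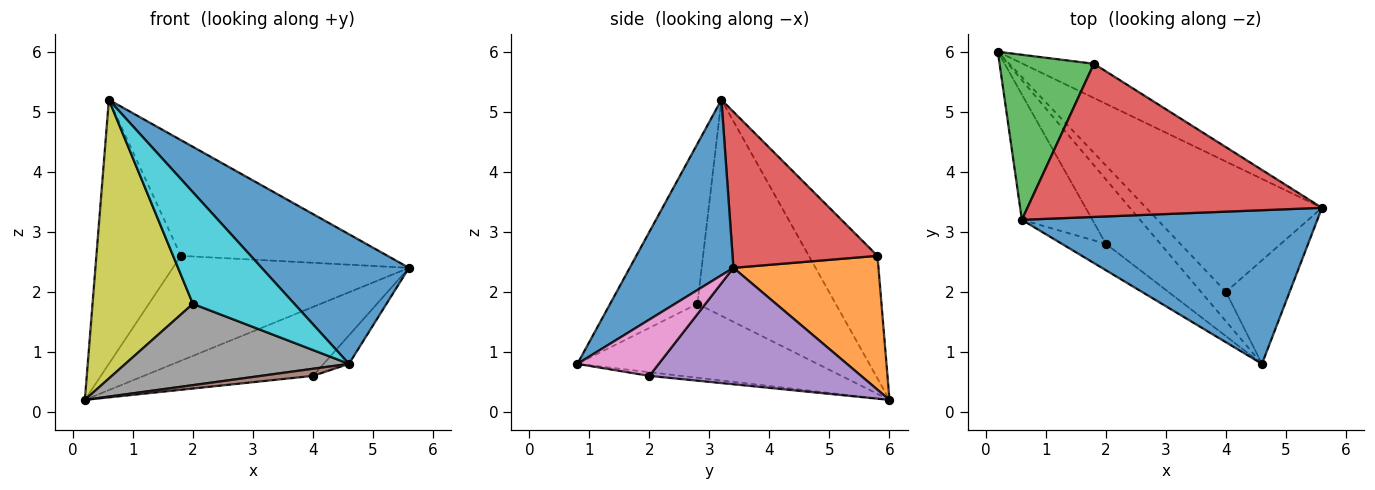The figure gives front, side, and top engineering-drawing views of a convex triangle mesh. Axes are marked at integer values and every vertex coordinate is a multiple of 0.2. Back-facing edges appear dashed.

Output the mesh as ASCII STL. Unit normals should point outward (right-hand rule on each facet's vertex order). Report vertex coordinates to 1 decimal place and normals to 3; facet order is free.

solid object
 facet normal 0.413 -0.587 0.696
  outer loop
   vertex 0.6 3.2 5.2
   vertex 4.6 0.8 0.8
   vertex 5.6 3.4 2.4
  endloop
 endfacet
 facet normal 0.504 0.821 -0.268
  outer loop
   vertex 1.8 5.8 2.6
   vertex 5.6 3.4 2.4
   vertex 0.2 6.0 0.2
  endloop
 endfacet
 facet normal -0.567 0.698 0.436
  outer loop
   vertex 1.8 5.8 2.6
   vertex 0.2 6.0 0.2
   vertex 0.6 3.2 5.2
  endloop
 endfacet
 facet normal 0.389 0.555 0.735
  outer loop
   vertex 1.8 5.8 2.6
   vertex 0.6 3.2 5.2
   vertex 5.6 3.4 2.4
  endloop
 endfacet
 facet normal 0.505 0.404 -0.763
  outer loop
   vertex 4.0 2.0 0.6
   vertex 0.2 6.0 0.2
   vertex 5.6 3.4 2.4
  endloop
 endfacet
 facet normal -0.143 -0.232 -0.962
  outer loop
   vertex 4.0 2.0 0.6
   vertex 4.6 0.8 0.8
   vertex 0.2 6.0 0.2
  endloop
 endfacet
 facet normal 0.649 0.202 -0.734
  outer loop
   vertex 4.0 2.0 0.6
   vertex 5.6 3.4 2.4
   vertex 4.6 0.8 0.8
  endloop
 endfacet
 facet normal -0.644 -0.600 -0.475
  outer loop
   vertex 2.0 2.8 1.8
   vertex 0.2 6.0 0.2
   vertex 4.6 0.8 0.8
  endloop
 endfacet
 facet normal -0.783 -0.568 -0.255
  outer loop
   vertex 2.0 2.8 1.8
   vertex 0.6 3.2 5.2
   vertex 0.2 6.0 0.2
  endloop
 endfacet
 facet normal -0.642 -0.746 -0.177
  outer loop
   vertex 2.0 2.8 1.8
   vertex 4.6 0.8 0.8
   vertex 0.6 3.2 5.2
  endloop
 endfacet
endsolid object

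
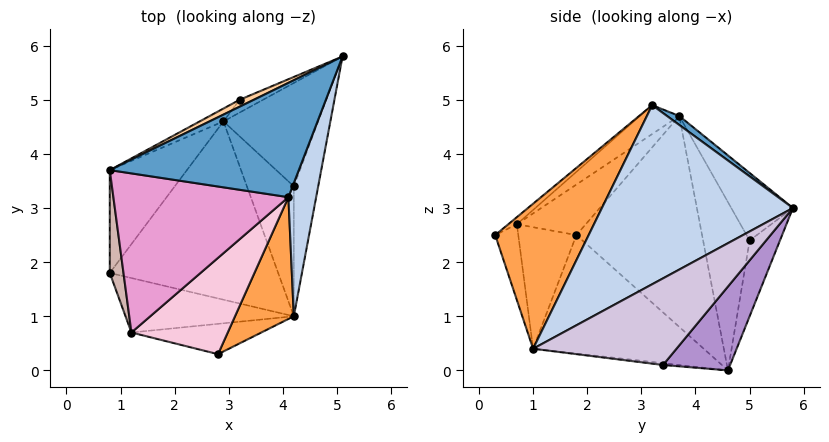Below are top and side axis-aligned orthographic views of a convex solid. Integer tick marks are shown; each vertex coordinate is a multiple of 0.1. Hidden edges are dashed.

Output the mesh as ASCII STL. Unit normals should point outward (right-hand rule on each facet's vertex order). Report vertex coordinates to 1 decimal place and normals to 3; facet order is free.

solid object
 facet normal 0.039 0.580 0.814
  outer loop
   vertex 4.1 3.2 4.9
   vertex 5.1 5.8 3.0
   vertex 0.8 3.7 4.7
  endloop
 endfacet
 facet normal 0.954 -0.259 0.148
  outer loop
   vertex 4.1 3.2 4.9
   vertex 4.2 1.0 0.4
   vertex 5.1 5.8 3.0
  endloop
 endfacet
 facet normal 0.750 -0.588 0.304
  outer loop
   vertex 4.1 3.2 4.9
   vertex 2.8 0.3 2.5
   vertex 4.2 1.0 0.4
  endloop
 endfacet
 facet normal -0.410 0.908 0.086
  outer loop
   vertex 3.2 5.0 2.4
   vertex 0.8 3.7 4.7
   vertex 5.1 5.8 3.0
  endloop
 endfacet
 facet normal -0.529 0.845 -0.075
  outer loop
   vertex 3.2 5.0 2.4
   vertex 2.9 4.6 0.0
   vertex 0.8 3.7 4.7
  endloop
 endfacet
 facet normal -0.356 0.928 -0.110
  outer loop
   vertex 3.2 5.0 2.4
   vertex 5.1 5.8 3.0
   vertex 2.9 4.6 0.0
  endloop
 endfacet
 facet normal -0.873 0.370 -0.319
  outer loop
   vertex 0.8 1.8 2.5
   vertex 0.8 3.7 4.7
   vertex 2.9 4.6 0.0
  endloop
 endfacet
 facet normal -0.551 -0.286 -0.784
  outer loop
   vertex 0.8 1.8 2.5
   vertex 2.9 4.6 0.0
   vertex 4.2 1.0 0.4
  endloop
 endfacet
 facet normal 0.554 0.548 -0.626
  outer loop
   vertex 4.2 3.4 0.1
   vertex 2.9 4.6 0.0
   vertex 5.1 5.8 3.0
  endloop
 endfacet
 facet normal 0.962 -0.034 -0.271
  outer loop
   vertex 4.2 3.4 0.1
   vertex 5.1 5.8 3.0
   vertex 4.2 1.0 0.4
  endloop
 endfacet
 facet normal -0.038 -0.124 -0.992
  outer loop
   vertex 4.2 3.4 0.1
   vertex 4.2 1.0 0.4
   vertex 2.9 4.6 0.0
  endloop
 endfacet
 facet normal -0.924 -0.290 0.251
  outer loop
   vertex 1.2 0.7 2.7
   vertex 0.8 3.7 4.7
   vertex 0.8 1.8 2.5
  endloop
 endfacet
 facet normal -0.135 -0.562 0.816
  outer loop
   vertex 1.2 0.7 2.7
   vertex 4.1 3.2 4.9
   vertex 0.8 3.7 4.7
  endloop
 endfacet
 facet normal -0.058 -0.621 0.782
  outer loop
   vertex 1.2 0.7 2.7
   vertex 2.8 0.3 2.5
   vertex 4.1 3.2 4.9
  endloop
 endfacet
 facet normal -0.269 -0.846 -0.461
  outer loop
   vertex 1.2 0.7 2.7
   vertex 4.2 1.0 0.4
   vertex 2.8 0.3 2.5
  endloop
 endfacet
 facet normal -0.551 -0.339 -0.763
  outer loop
   vertex 1.2 0.7 2.7
   vertex 0.8 1.8 2.5
   vertex 4.2 1.0 0.4
  endloop
 endfacet
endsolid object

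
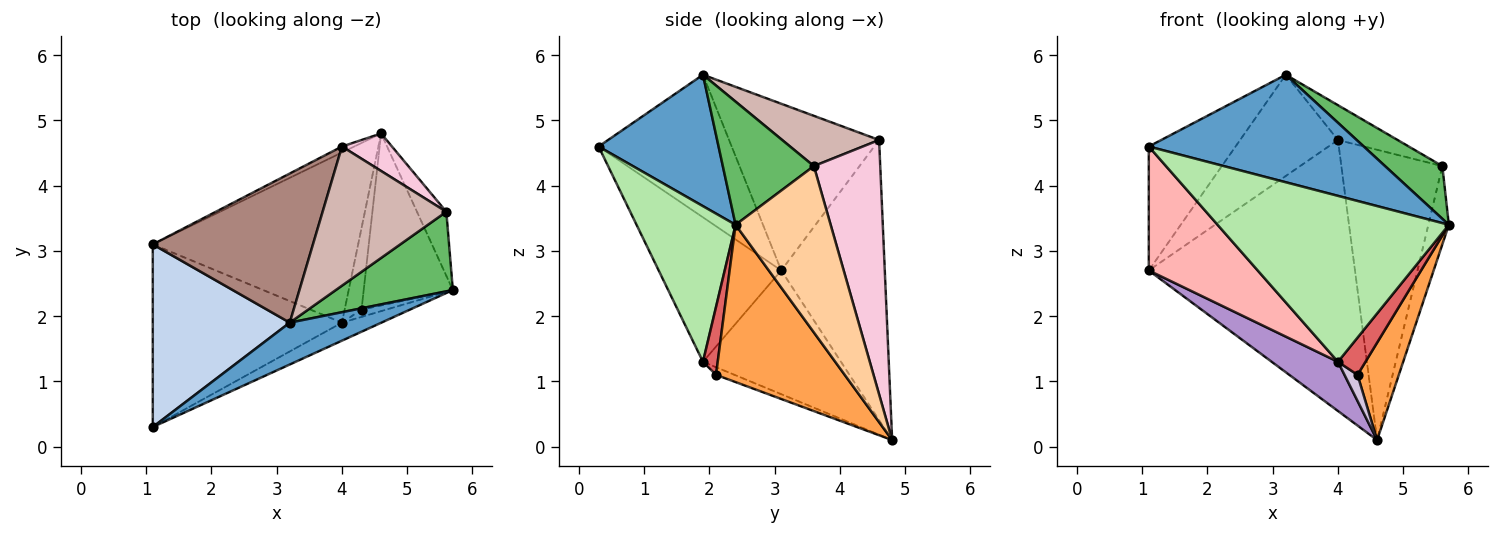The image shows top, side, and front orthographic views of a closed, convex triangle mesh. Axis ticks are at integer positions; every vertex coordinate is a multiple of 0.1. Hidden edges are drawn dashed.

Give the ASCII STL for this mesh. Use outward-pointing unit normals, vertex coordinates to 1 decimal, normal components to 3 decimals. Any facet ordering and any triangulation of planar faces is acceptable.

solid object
 facet normal 0.461 -0.827 0.322
  outer loop
   vertex 3.2 1.9 5.7
   vertex 1.1 0.3 4.6
   vertex 5.7 2.4 3.4
  endloop
 endfacet
 facet normal -0.653 0.425 0.627
  outer loop
   vertex 1.1 3.1 2.7
   vertex 1.1 0.3 4.6
   vertex 3.2 1.9 5.7
  endloop
 endfacet
 facet normal 0.838 -0.269 -0.475
  outer loop
   vertex 4.3 2.1 1.1
   vertex 4.6 4.8 0.1
   vertex 5.7 2.4 3.4
  endloop
 endfacet
 facet normal 0.963 0.208 -0.170
  outer loop
   vertex 5.6 3.6 4.3
   vertex 5.7 2.4 3.4
   vertex 4.6 4.8 0.1
  endloop
 endfacet
 facet normal 0.660 -0.415 0.627
  outer loop
   vertex 5.6 3.6 4.3
   vertex 3.2 1.9 5.7
   vertex 5.7 2.4 3.4
  endloop
 endfacet
 facet normal 0.392 -0.915 -0.099
  outer loop
   vertex 4.0 1.9 1.3
   vertex 5.7 2.4 3.4
   vertex 1.1 0.3 4.6
  endloop
 endfacet
 facet normal 0.466 -0.868 -0.170
  outer loop
   vertex 4.0 1.9 1.3
   vertex 4.3 2.1 1.1
   vertex 5.7 2.4 3.4
  endloop
 endfacet
 facet normal -0.534 -0.475 -0.700
  outer loop
   vertex 4.0 1.9 1.3
   vertex 1.1 0.3 4.6
   vertex 1.1 3.1 2.7
  endloop
 endfacet
 facet normal -0.501 -0.240 -0.831
  outer loop
   vertex 4.0 1.9 1.3
   vertex 1.1 3.1 2.7
   vertex 4.6 4.8 0.1
  endloop
 endfacet
 facet normal -0.396 -0.280 -0.874
  outer loop
   vertex 4.0 1.9 1.3
   vertex 4.6 4.8 0.1
   vertex 4.3 2.1 1.1
  endloop
 endfacet
 facet normal -0.653 0.426 0.627
  outer loop
   vertex 4.0 4.6 4.7
   vertex 1.1 3.1 2.7
   vertex 3.2 1.9 5.7
  endloop
 endfacet
 facet normal 0.367 0.226 0.903
  outer loop
   vertex 4.0 4.6 4.7
   vertex 3.2 1.9 5.7
   vertex 5.6 3.6 4.3
  endloop
 endfacet
 facet normal -0.449 0.894 -0.020
  outer loop
   vertex 4.0 4.6 4.7
   vertex 4.6 4.8 0.1
   vertex 1.1 3.1 2.7
  endloop
 endfacet
 facet normal 0.546 0.831 0.107
  outer loop
   vertex 4.0 4.6 4.7
   vertex 5.6 3.6 4.3
   vertex 4.6 4.8 0.1
  endloop
 endfacet
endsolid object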